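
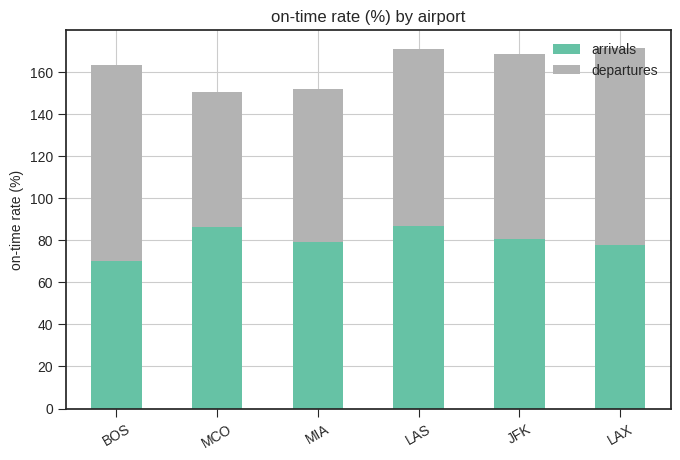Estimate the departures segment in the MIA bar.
≈ 80

departures top ≈ 160, bottom ≈ 80; segment ≈ 80.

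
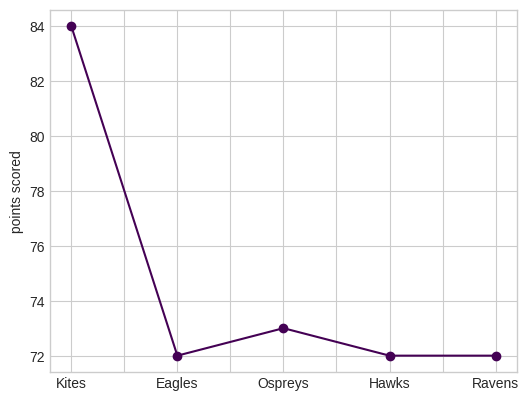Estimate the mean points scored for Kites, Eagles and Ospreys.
(84 + 72 + 73) / 3 ≈ 76.

≈ 76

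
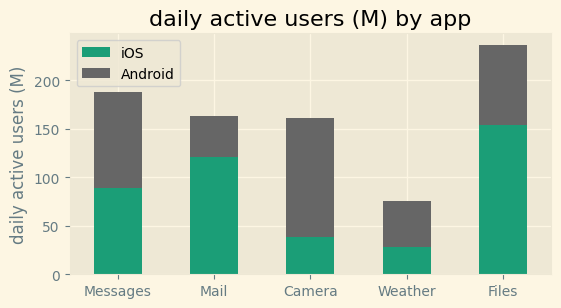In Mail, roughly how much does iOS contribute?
≈ 120

iOS top ≈ 120, bottom ≈ 0; segment ≈ 120.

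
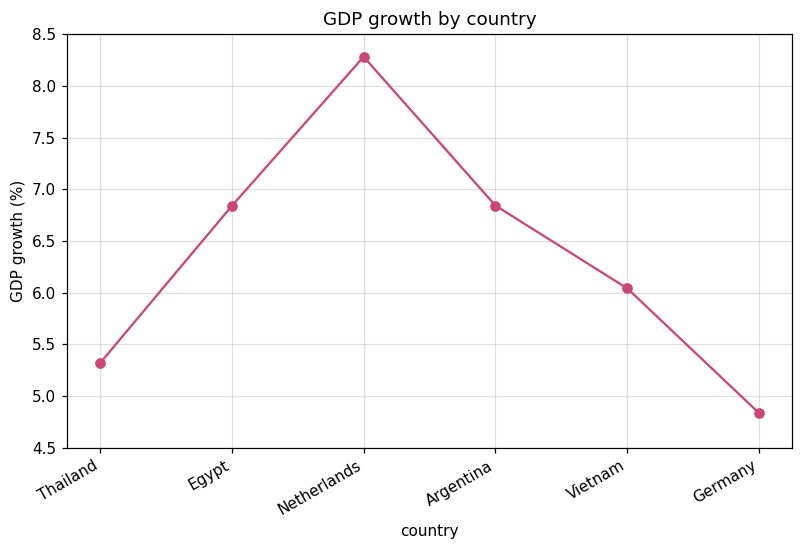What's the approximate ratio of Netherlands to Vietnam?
≈ 1.42×

Netherlands ≈ 8.5, Vietnam ≈ 6.0; 8.5/6.0 ≈ 1.42.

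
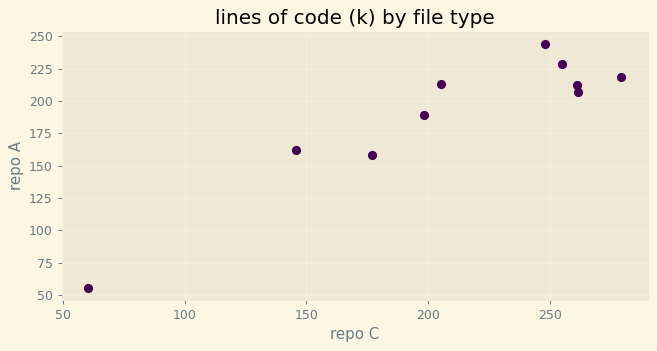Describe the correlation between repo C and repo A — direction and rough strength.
Points are positively correlated; strong (|r| ≈ 0.9).

positive, strong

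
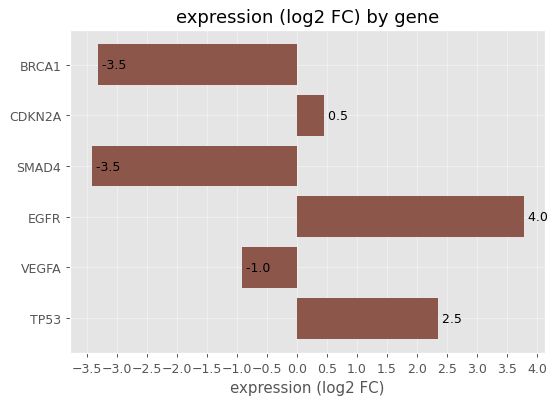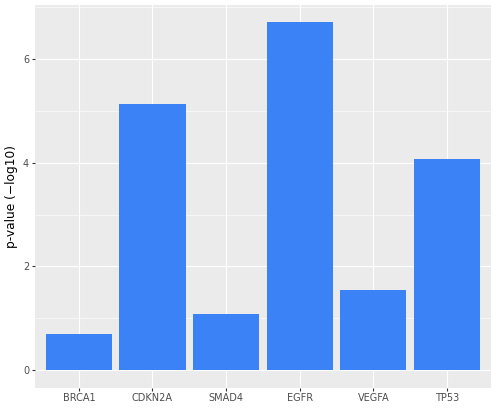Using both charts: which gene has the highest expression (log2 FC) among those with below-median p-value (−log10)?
VEGFA

Chart 2 median p-value (−log10) ≈ 3; below-median genes: BRCA1, SMAD4, VEGFA. Among those, VEGFA has the highest expression (log2 FC) (≈ -1).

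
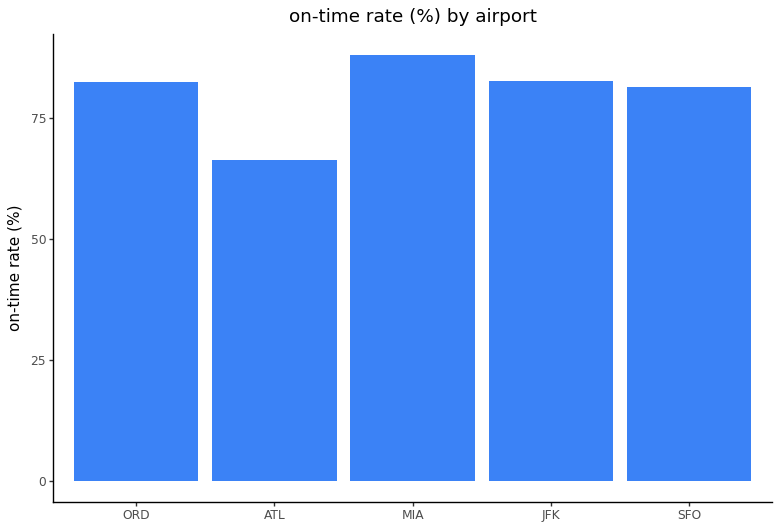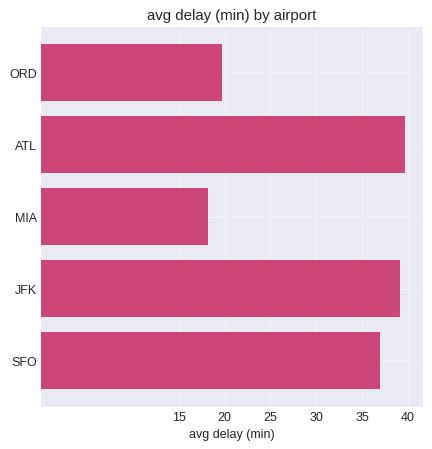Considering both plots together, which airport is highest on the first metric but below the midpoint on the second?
MIA

Chart 2 median avg delay (min) ≈ 35; below-median airports: ORD, MIA. Among those, MIA has the highest on-time rate (%) (≈ 90).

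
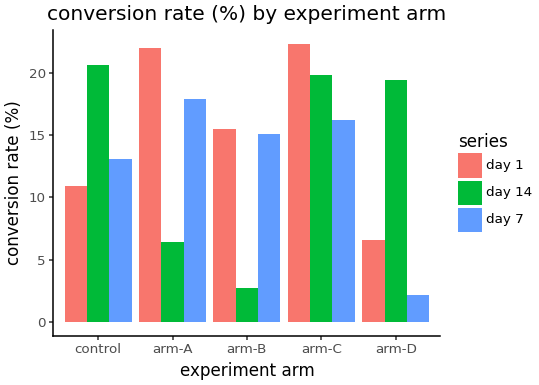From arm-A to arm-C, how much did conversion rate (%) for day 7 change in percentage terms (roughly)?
arm-A ≈ 18, arm-C ≈ 16; (16 − 18) / 18 ≈ -11.1%.

≈ -11.1%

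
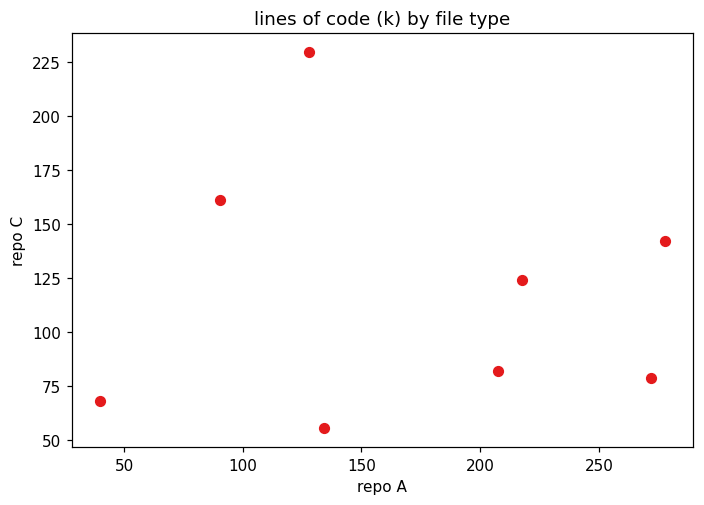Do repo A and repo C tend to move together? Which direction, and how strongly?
no clear correlation

Points are roughly uncorrelated; weak (|r| ≈ 0.1).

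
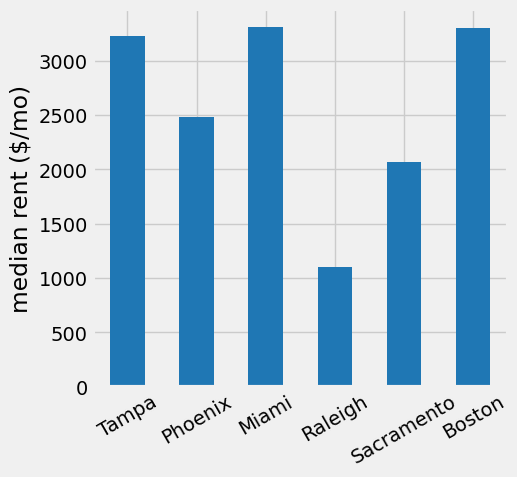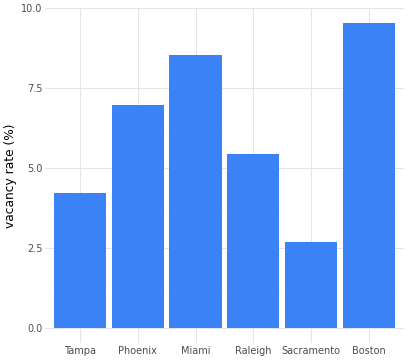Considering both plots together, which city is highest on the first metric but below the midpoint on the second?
Chart 2 median vacancy rate (%) ≈ 6; below-median cities: Tampa, Raleigh, Sacramento. Among those, Tampa has the highest median rent ($/mo) (≈ 3000).

Tampa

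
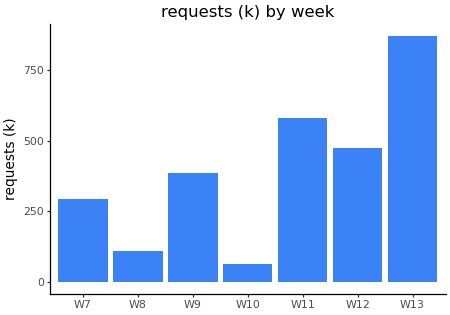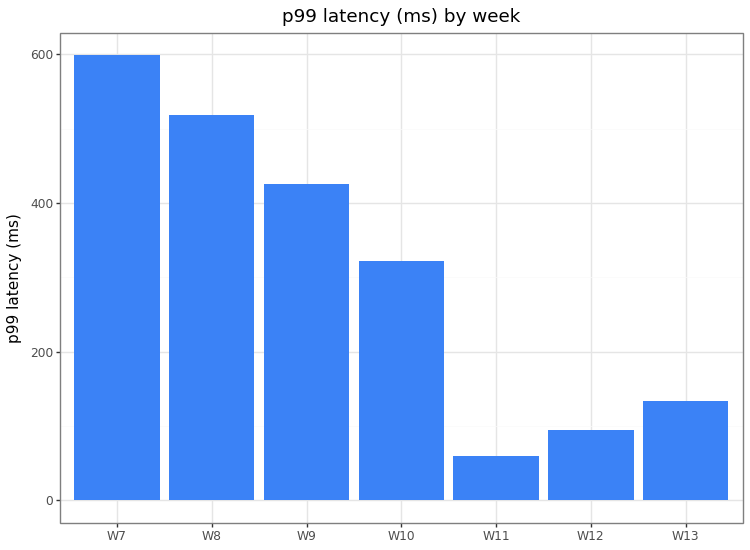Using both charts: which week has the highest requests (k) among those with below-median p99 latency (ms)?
W13

Chart 2 median p99 latency (ms) ≈ 300; below-median weeks: W11, W12, W13. Among those, W13 has the highest requests (k) (≈ 900).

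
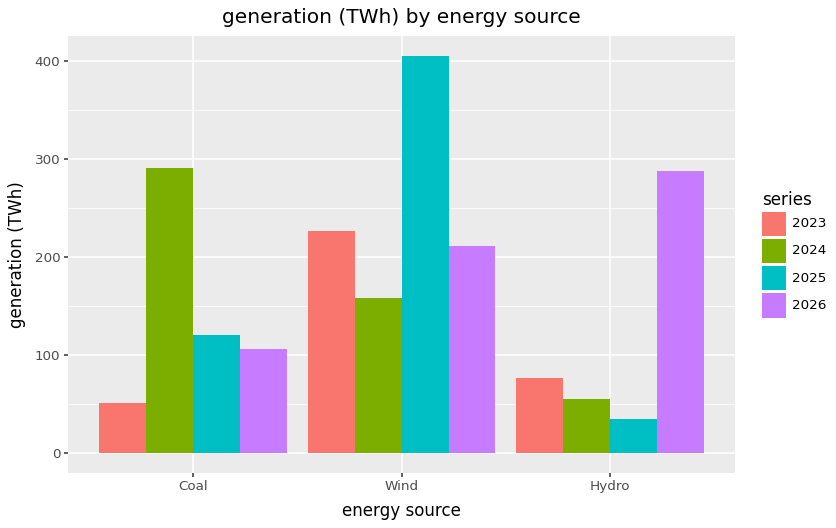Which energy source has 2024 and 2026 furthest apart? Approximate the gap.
Hydro: 2024 ≈ 50, 2026 ≈ 300 → gap ≈ 250. Next-largest (Coal) is only ≈ 200.

Hydro, ≈ 250 TWh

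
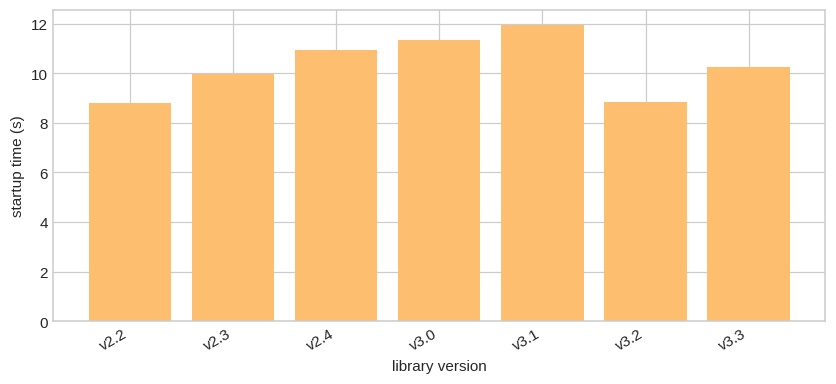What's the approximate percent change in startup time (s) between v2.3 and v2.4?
≈ +10%

v2.3 ≈ 10, v2.4 ≈ 11; (11 − 10) / 10 ≈ +10%.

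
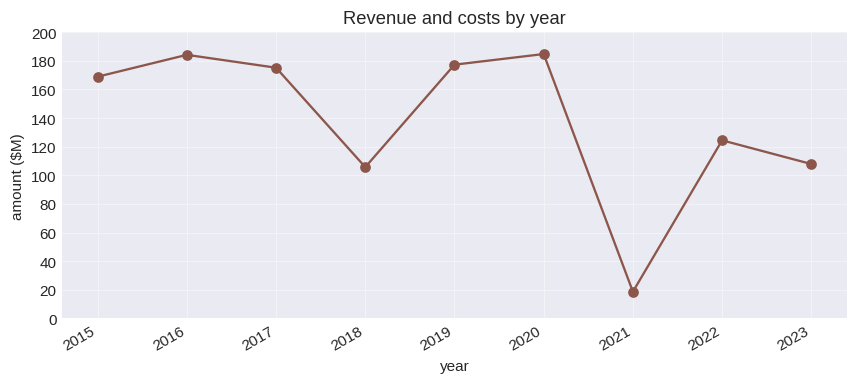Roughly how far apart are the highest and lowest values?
Max 2020 ≈ 180, min 2021 ≈ 20; range ≈ 160.

≈ 160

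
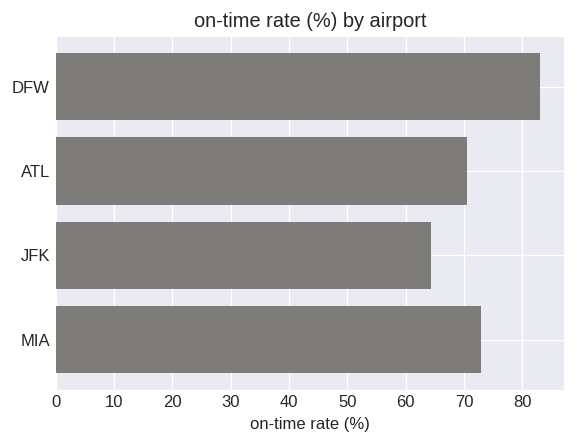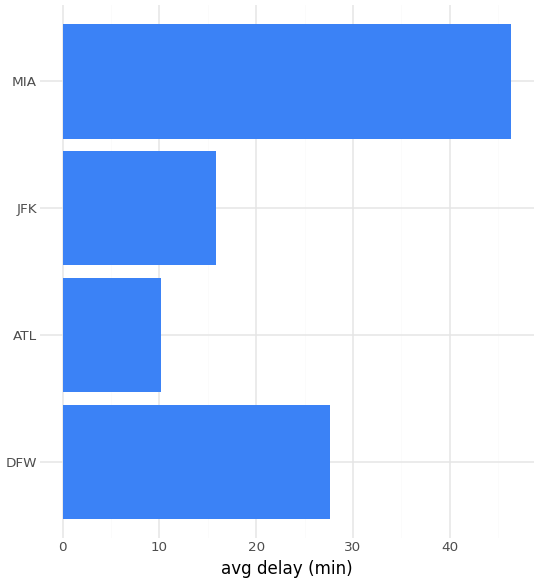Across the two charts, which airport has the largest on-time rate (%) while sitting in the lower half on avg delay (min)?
Chart 2 median avg delay (min) ≈ 20; below-median airports: ATL, JFK. Among those, ATL has the highest on-time rate (%) (≈ 70).

ATL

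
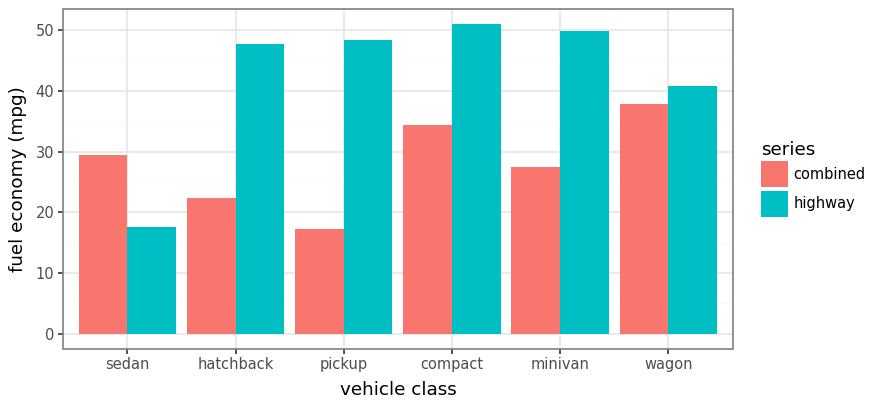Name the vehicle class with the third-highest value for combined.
sedan

Top 4 for combined: wagon ≈ 40, compact ≈ 35, sedan ≈ 30, minivan ≈ 25.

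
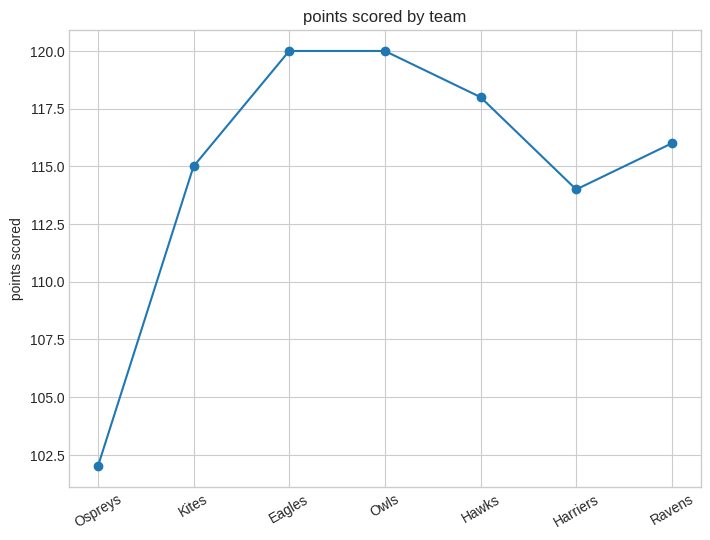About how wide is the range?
Max Eagles ≈ 120, min Ospreys ≈ 102; range ≈ 18.

≈ 18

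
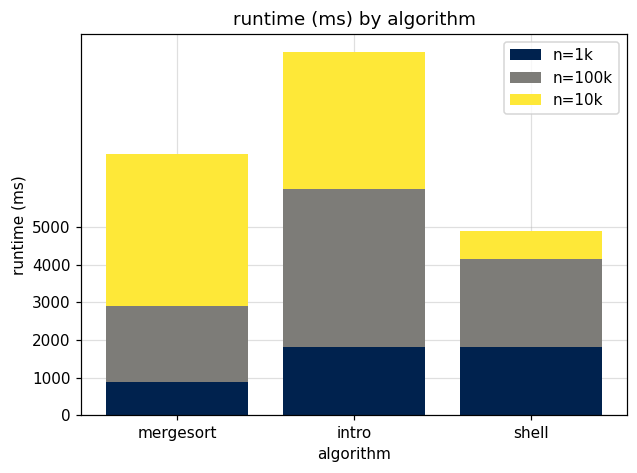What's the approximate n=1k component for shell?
≈ 2000

n=1k top ≈ 2000, bottom ≈ 0; segment ≈ 2000.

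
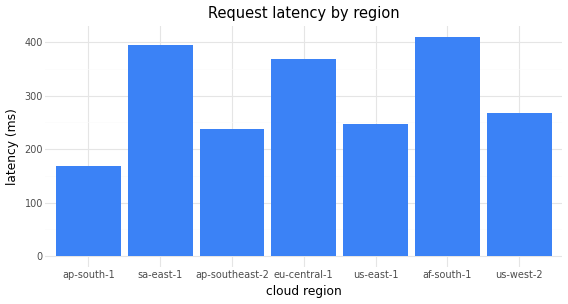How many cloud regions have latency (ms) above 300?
Above 300: sa-east-1, eu-central-1, af-south-1.

3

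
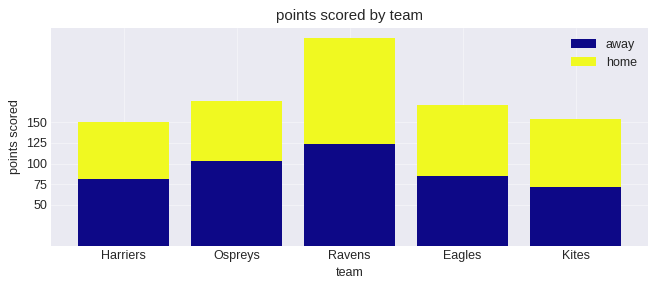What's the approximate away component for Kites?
≈ 75

away top ≈ 75, bottom ≈ 0; segment ≈ 75.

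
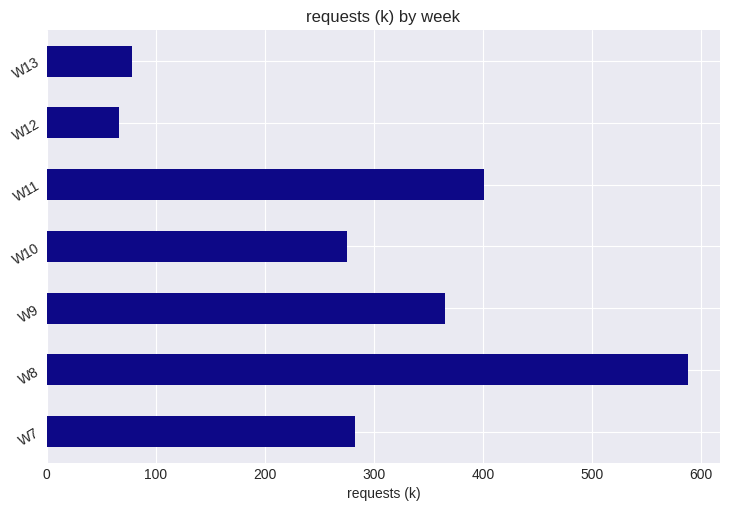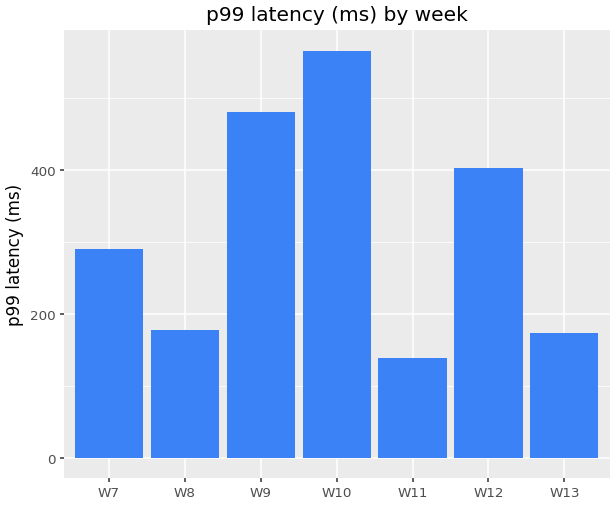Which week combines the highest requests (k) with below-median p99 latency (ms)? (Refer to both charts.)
W8

Chart 2 median p99 latency (ms) ≈ 300; below-median weeks: W8, W11, W13. Among those, W8 has the highest requests (k) (≈ 600).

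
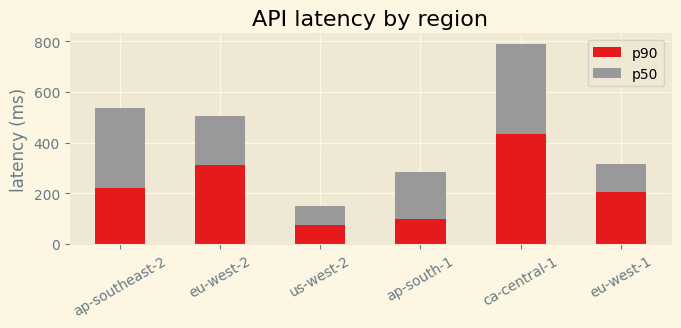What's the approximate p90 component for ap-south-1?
p90 top ≈ 100, bottom ≈ 0; segment ≈ 100.

≈ 100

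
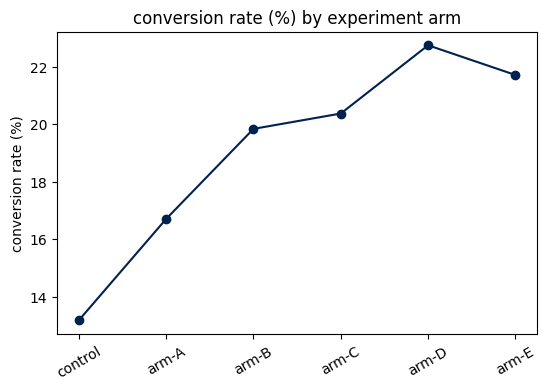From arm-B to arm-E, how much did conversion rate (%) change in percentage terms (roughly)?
≈ +10%

arm-B ≈ 20, arm-E ≈ 22; (22 − 20) / 20 ≈ +10%.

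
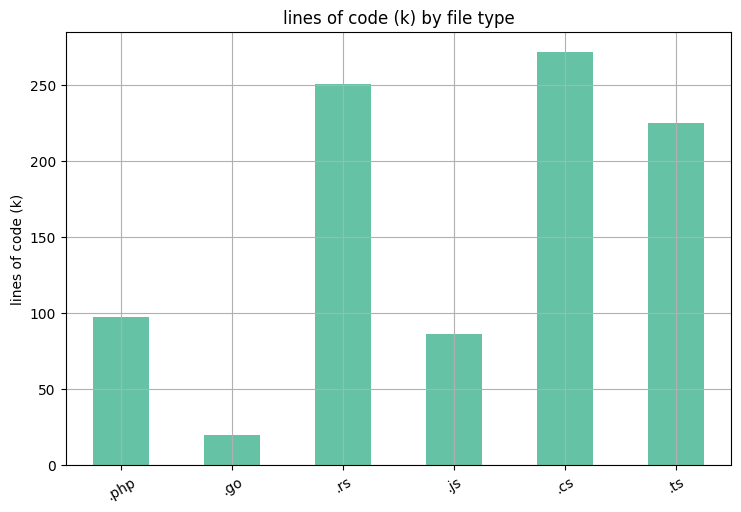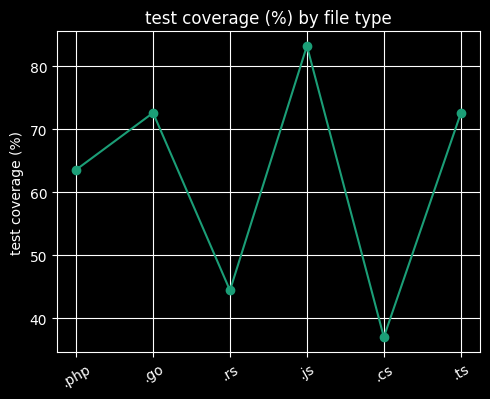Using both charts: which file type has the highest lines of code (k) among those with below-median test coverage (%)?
.cs

Chart 2 median test coverage (%) ≈ 70; below-median file types: .php, .rs, .cs. Among those, .cs has the highest lines of code (k) (≈ 275).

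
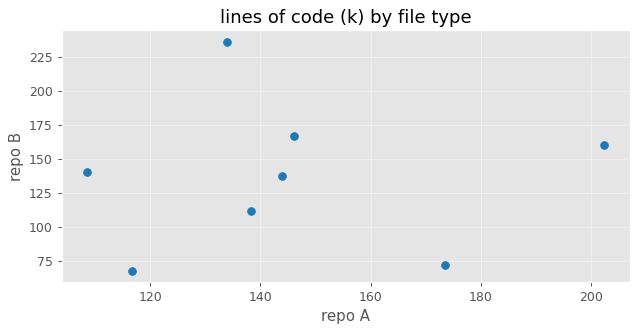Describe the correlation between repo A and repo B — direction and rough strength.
Points are roughly uncorrelated; weak (|r| ≈ 0.0).

no clear correlation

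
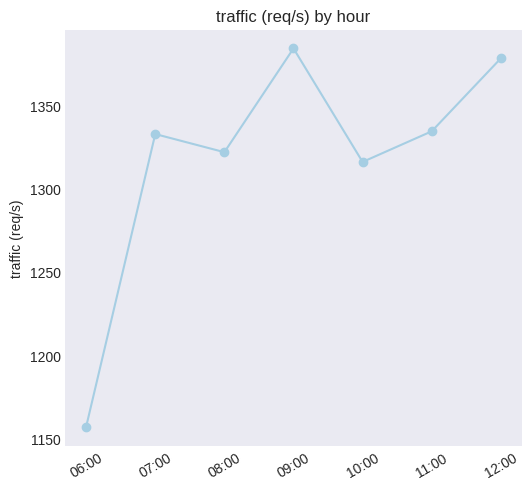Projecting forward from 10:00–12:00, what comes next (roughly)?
Last three: 1320, 1340, 1380 → slope ≈ 30/step → next ≈ 1410.

≈ 1410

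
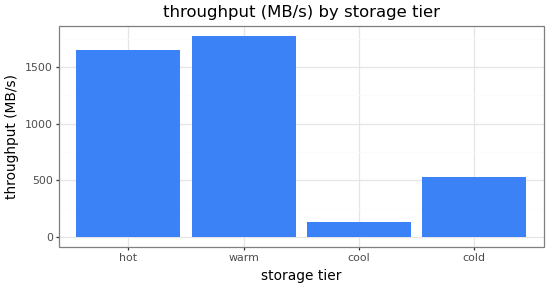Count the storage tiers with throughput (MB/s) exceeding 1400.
2

Above 1400: hot, warm.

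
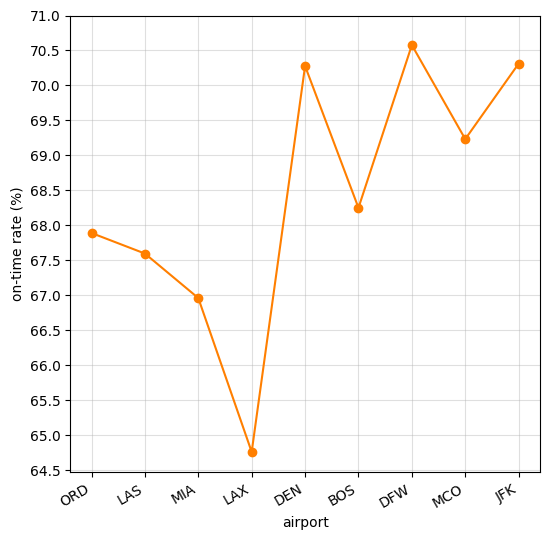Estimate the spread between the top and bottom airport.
≈ 5.5

Max DFW ≈ 70.5, min LAX ≈ 65.0; range ≈ 5.5.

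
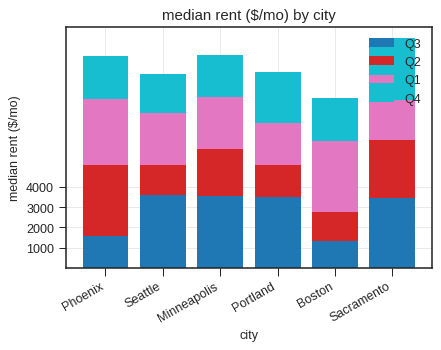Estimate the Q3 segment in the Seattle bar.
≈ 4000

Q3 top ≈ 4000, bottom ≈ 0; segment ≈ 4000.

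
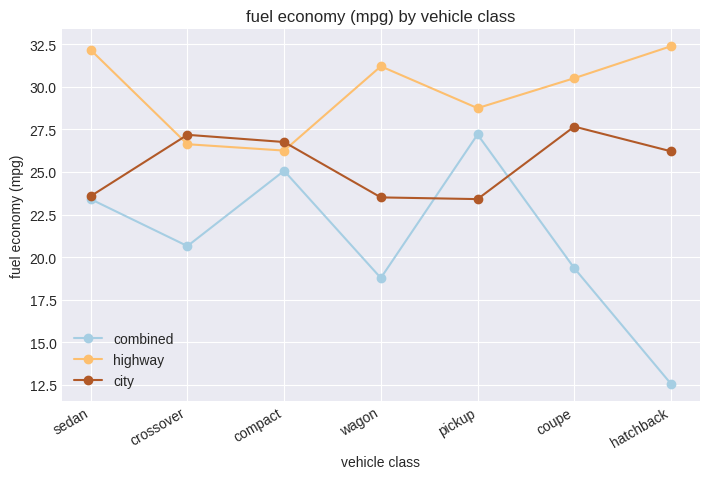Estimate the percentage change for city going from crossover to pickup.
crossover ≈ 28, pickup ≈ 24; (24 − 28) / 28 ≈ -14.3%.

≈ -14.3%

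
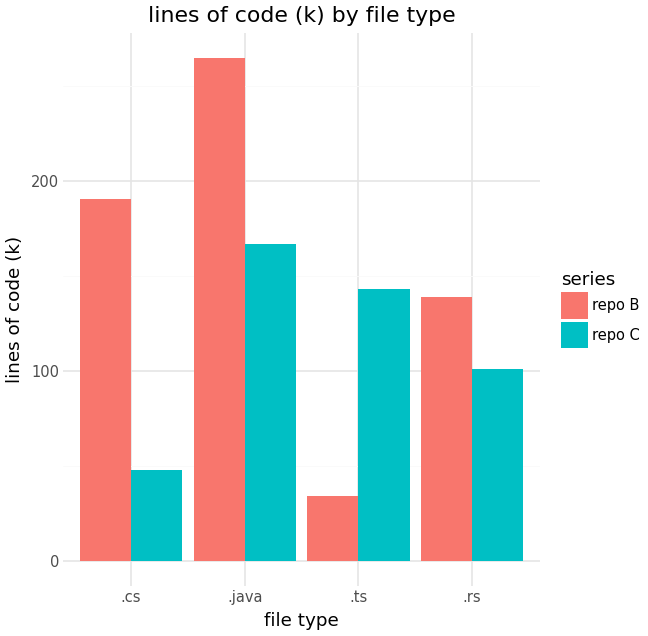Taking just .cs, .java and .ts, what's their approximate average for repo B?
(200 + 275 + 25) / 3 ≈ 167.

≈ 167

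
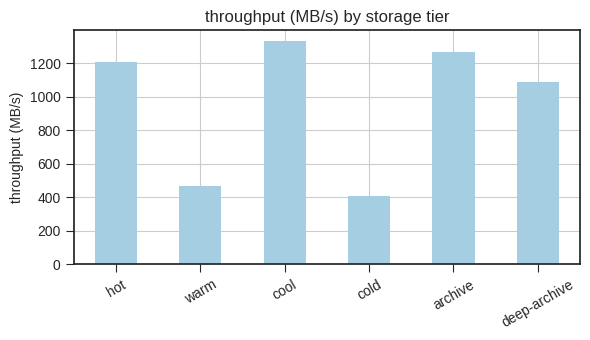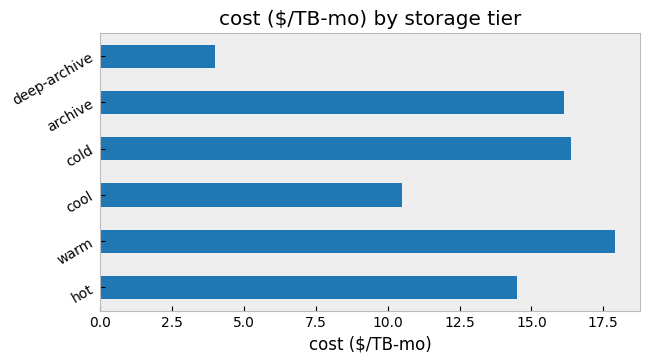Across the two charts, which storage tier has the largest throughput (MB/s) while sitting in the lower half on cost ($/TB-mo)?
Chart 2 median cost ($/TB-mo) ≈ 16; below-median storage tiers: hot, cool, deep-archive. Among those, cool has the highest throughput (MB/s) (≈ 1400).

cool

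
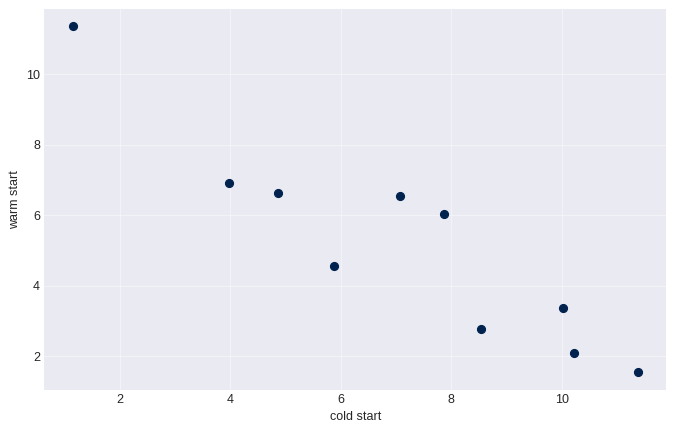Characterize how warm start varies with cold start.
Points are negatively correlated; strong (|r| ≈ 0.9).

negative, strong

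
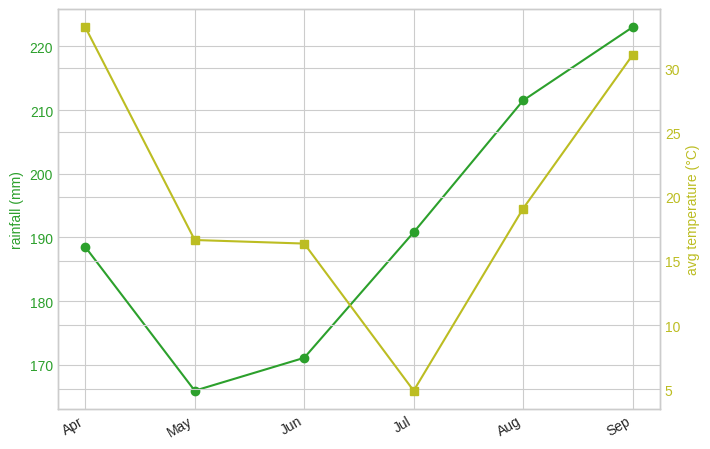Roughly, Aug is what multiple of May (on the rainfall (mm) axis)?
≈ 1.27×

Aug ≈ 210, May ≈ 165; 210/165 ≈ 1.27.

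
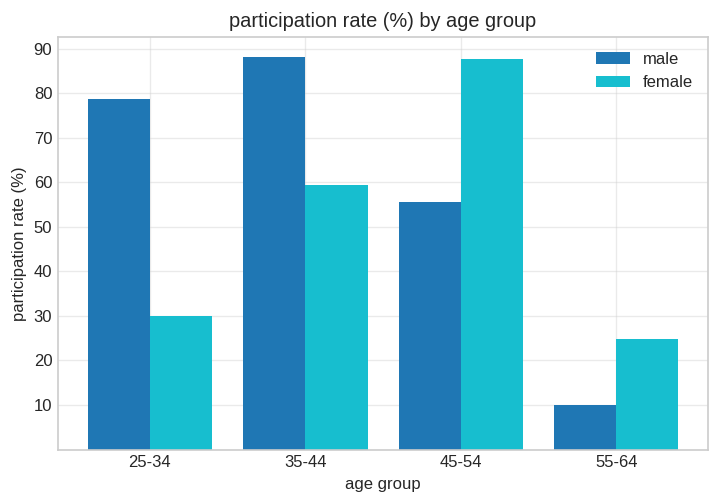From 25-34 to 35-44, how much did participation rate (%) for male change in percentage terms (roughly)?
≈ +12.5%

25-34 ≈ 80, 35-44 ≈ 90; (90 − 80) / 80 ≈ +12.5%.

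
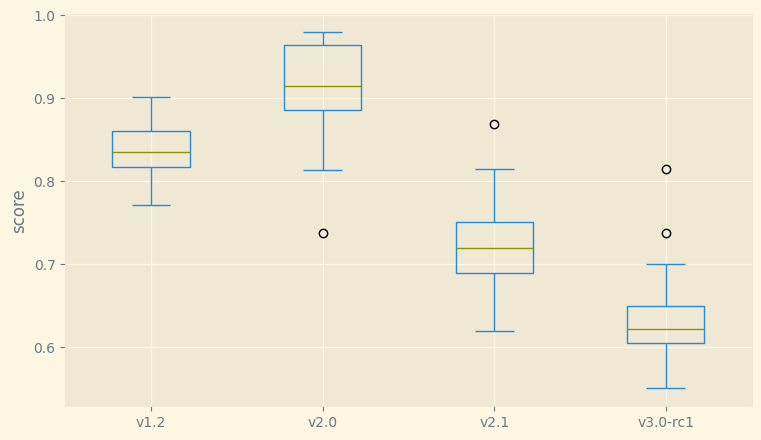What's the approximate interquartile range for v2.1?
Q3 ≈ 0.75, Q1 ≈ 0.70; IQR ≈ 0.05.

≈ 0.05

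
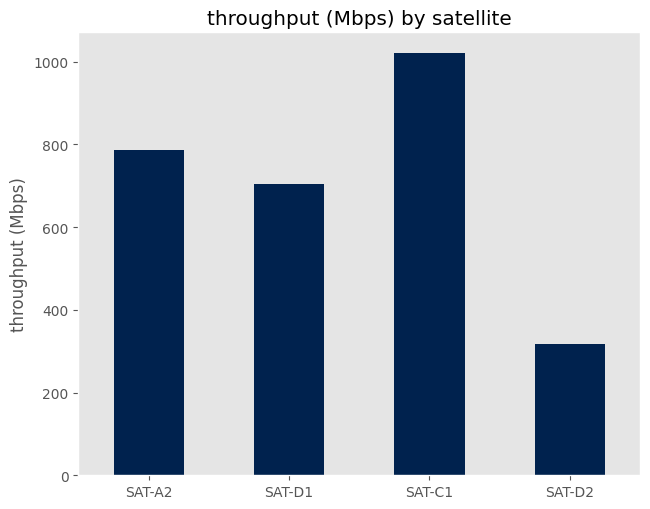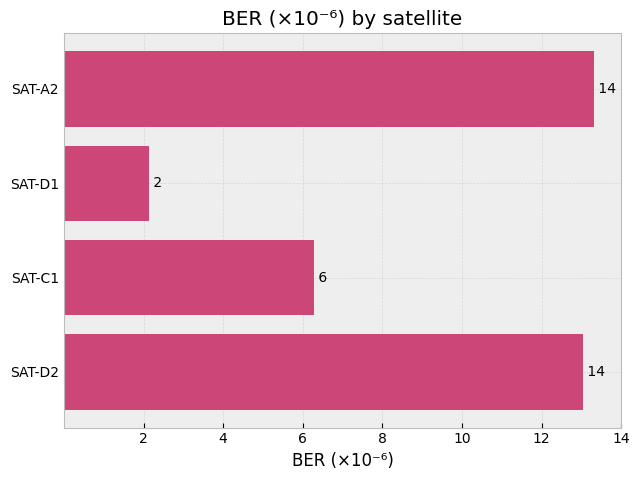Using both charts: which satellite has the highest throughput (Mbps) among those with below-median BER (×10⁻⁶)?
Chart 2 median BER (×10⁻⁶) ≈ 10; below-median satellites: SAT-D1, SAT-C1. Among those, SAT-C1 has the highest throughput (Mbps) (≈ 1000).

SAT-C1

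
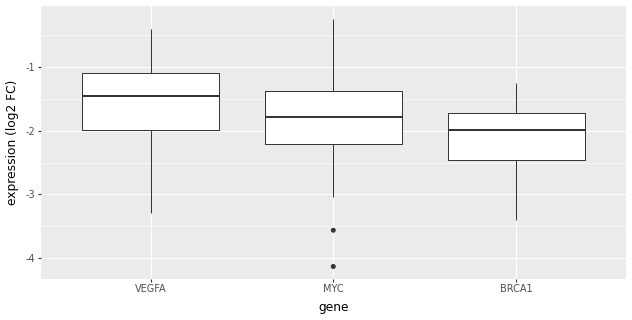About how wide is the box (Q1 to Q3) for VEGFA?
Q3 ≈ -1.10, Q1 ≈ -2.00; IQR ≈ 0.90.

≈ 0.90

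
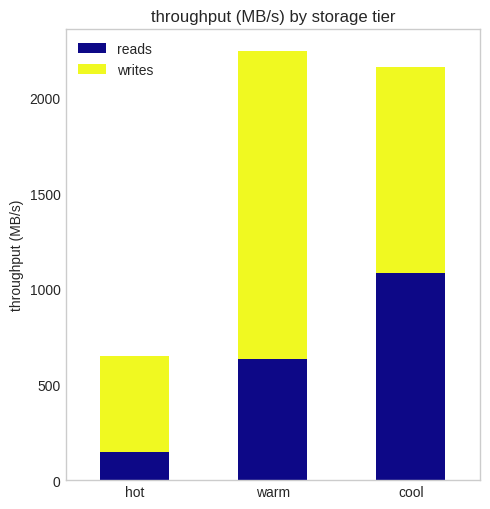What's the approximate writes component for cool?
writes top ≈ 2200, bottom ≈ 1000; segment ≈ 1200.

≈ 1200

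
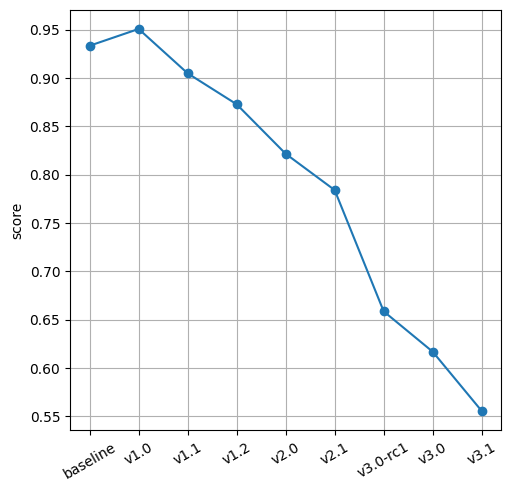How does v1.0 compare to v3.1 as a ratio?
≈ 1.73×

v1.0 ≈ 0.95, v3.1 ≈ 0.55; 0.95/0.55 ≈ 1.73.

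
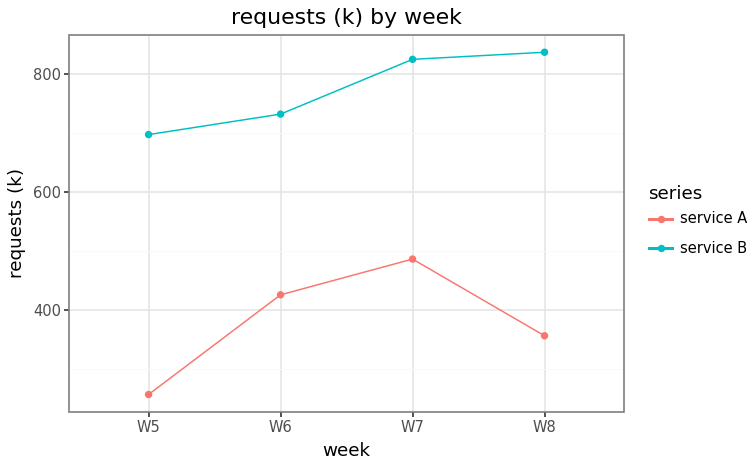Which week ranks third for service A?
Top 4 for service A: W7 ≈ 500, W6 ≈ 450, W8 ≈ 350, W5 ≈ 250.

W8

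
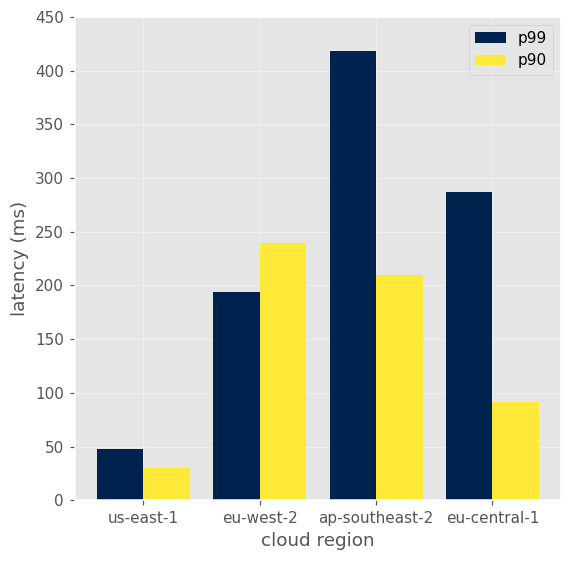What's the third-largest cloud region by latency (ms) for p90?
eu-central-1

Top 4 for p90: eu-west-2 ≈ 250, ap-southeast-2 ≈ 200, eu-central-1 ≈ 100, us-east-1 ≈ 50.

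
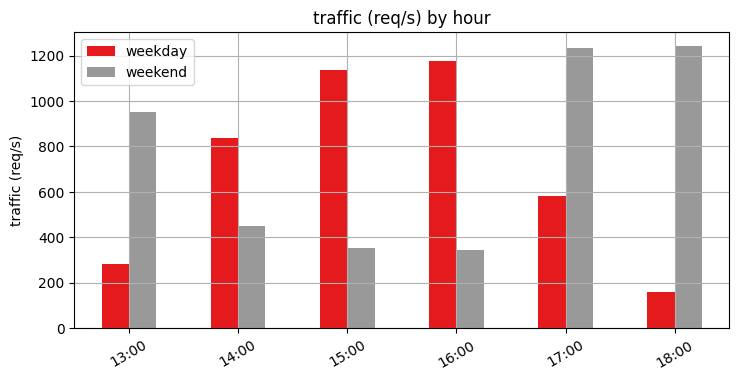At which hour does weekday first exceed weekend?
14:00

13:00: weekday ≈ 200 vs weekend ≈ 1000 (not yet); 14:00: weekday ≈ 800 vs weekend ≈ 400 (first crossover).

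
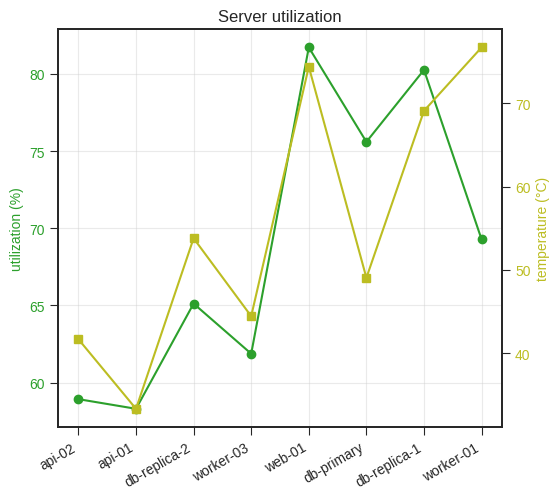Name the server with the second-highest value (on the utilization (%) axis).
db-replica-1

Top 3 (on the utilization (%) axis): web-01 ≈ 82, db-replica-1 ≈ 80, db-primary ≈ 76.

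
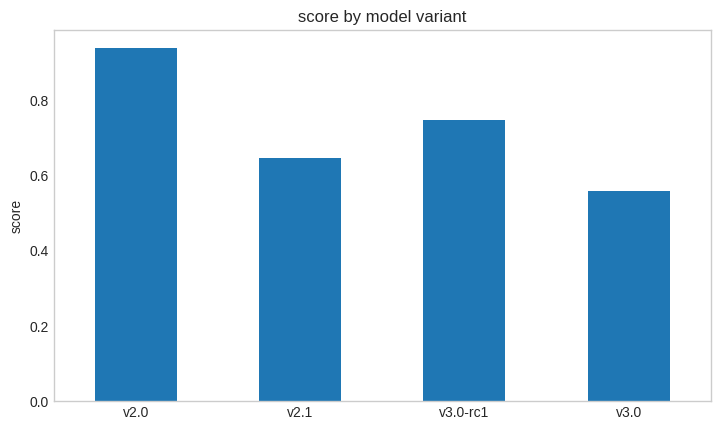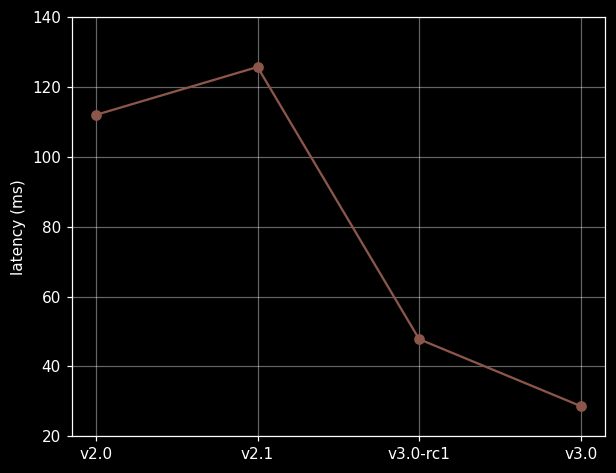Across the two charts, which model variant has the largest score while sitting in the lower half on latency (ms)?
Chart 2 median latency (ms) ≈ 80; below-median model variants: v3.0-rc1, v3.0. Among those, v3.0-rc1 has the highest score (≈ 0.7).

v3.0-rc1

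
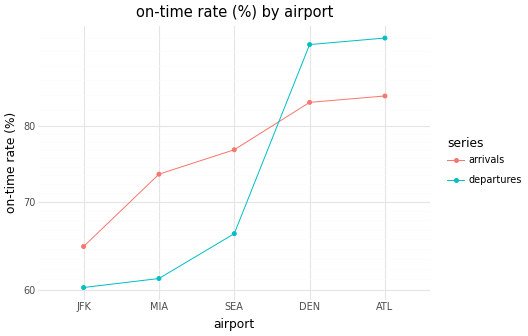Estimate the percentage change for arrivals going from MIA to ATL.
≈ +13.3%

MIA ≈ 75, ATL ≈ 85; (85 − 75) / 75 ≈ +13.3%.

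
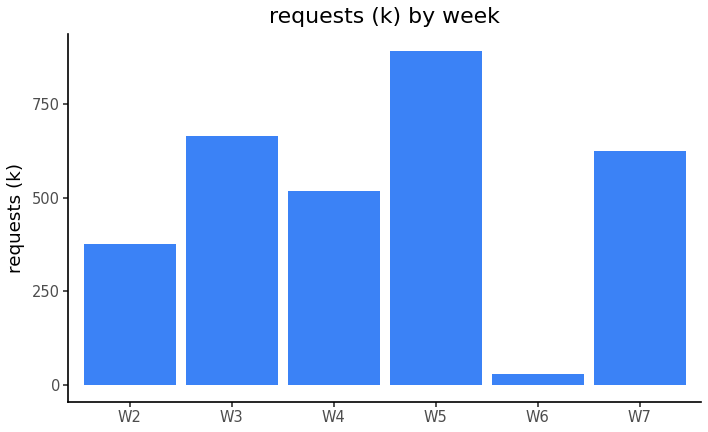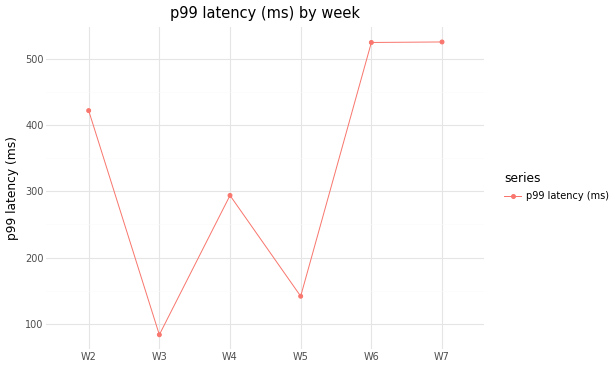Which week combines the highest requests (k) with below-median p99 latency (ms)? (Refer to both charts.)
W5

Chart 2 median p99 latency (ms) ≈ 350; below-median weeks: W3, W4, W5. Among those, W5 has the highest requests (k) (≈ 900).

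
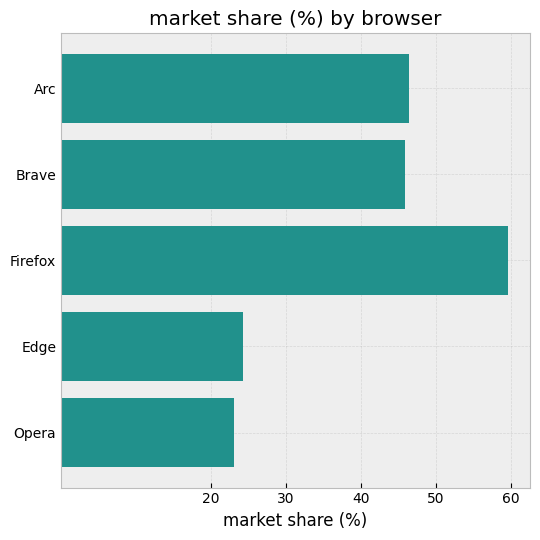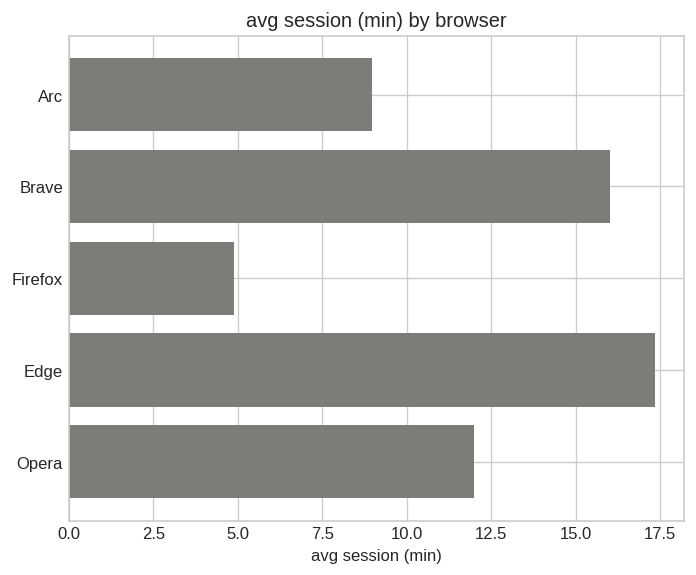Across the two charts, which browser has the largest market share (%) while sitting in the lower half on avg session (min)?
Chart 2 median avg session (min) ≈ 12; below-median browsers: Arc, Firefox. Among those, Firefox has the highest market share (%) (≈ 60).

Firefox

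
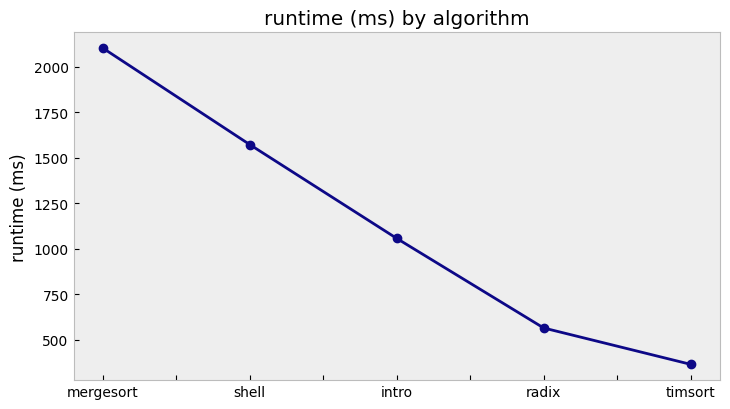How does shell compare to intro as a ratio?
≈ 1.6×

shell ≈ 1600, intro ≈ 1000; 1600/1000 ≈ 1.6.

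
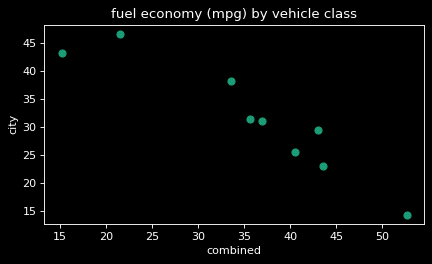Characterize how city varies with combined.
negative, strong

Points are negatively correlated; strong (|r| ≈ 0.9).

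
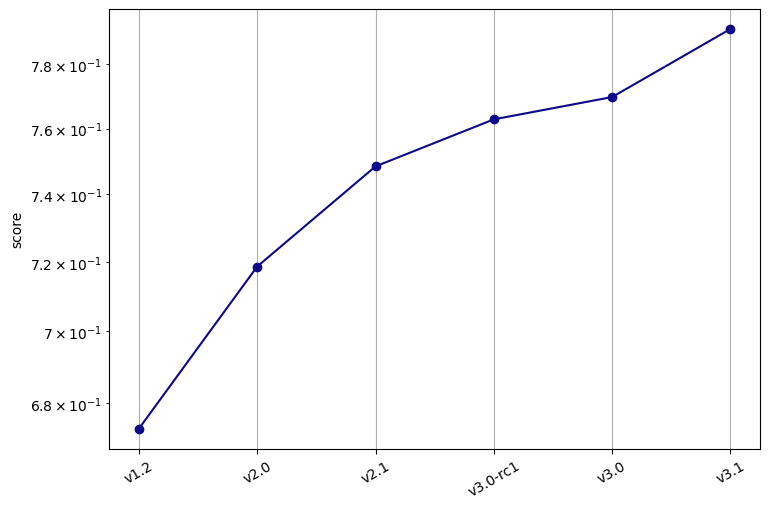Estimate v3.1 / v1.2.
v3.1 ≈ 0.79, v1.2 ≈ 0.67; 0.79/0.67 ≈ 1.18.

≈ 1.18×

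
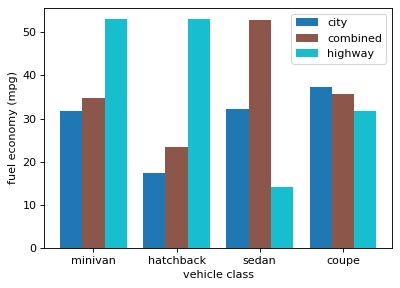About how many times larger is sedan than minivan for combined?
sedan ≈ 55, minivan ≈ 35; 55/35 ≈ 1.57.

≈ 1.57×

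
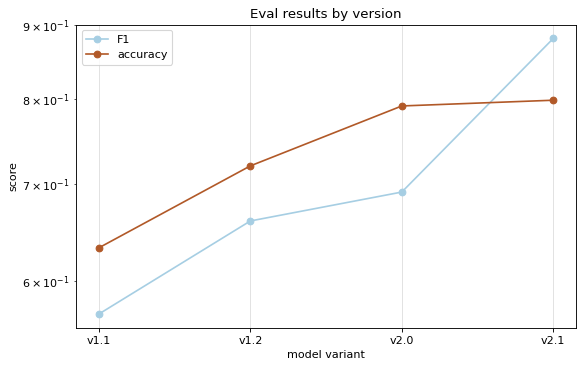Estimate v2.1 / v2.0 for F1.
v2.1 ≈ 0.90, v2.0 ≈ 0.70; 0.90/0.70 ≈ 1.29.

≈ 1.29×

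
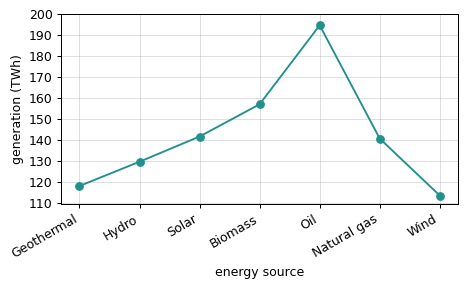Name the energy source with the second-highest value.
Biomass

Top 3: Oil ≈ 190, Biomass ≈ 160, Solar ≈ 140.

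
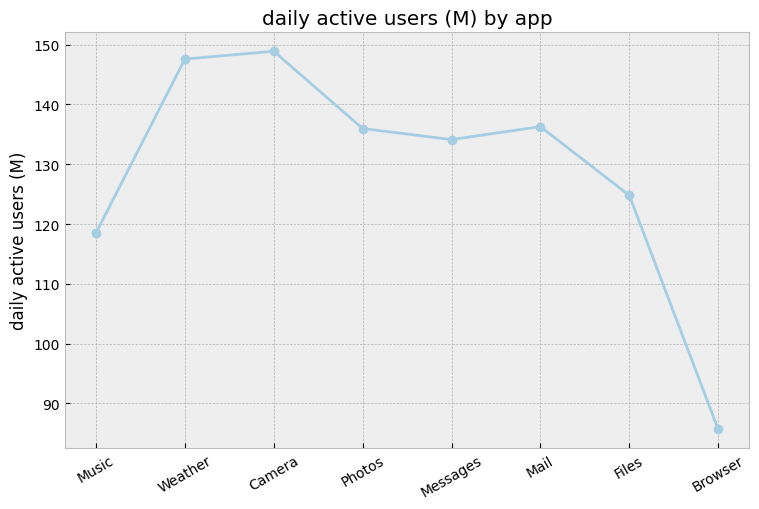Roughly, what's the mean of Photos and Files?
(140 + 120) / 2 ≈ 130.

≈ 130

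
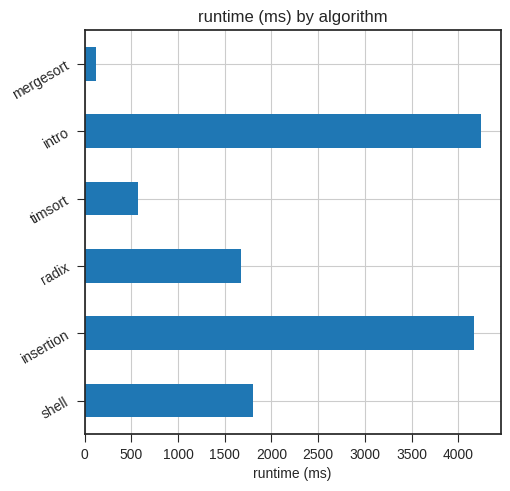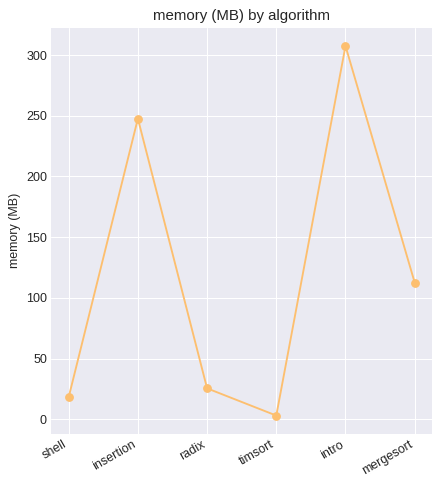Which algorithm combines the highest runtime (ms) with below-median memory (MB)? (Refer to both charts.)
shell

Chart 2 median memory (MB) ≈ 50; below-median algorithms: shell, radix, timsort. Among those, shell has the highest runtime (ms) (≈ 2000).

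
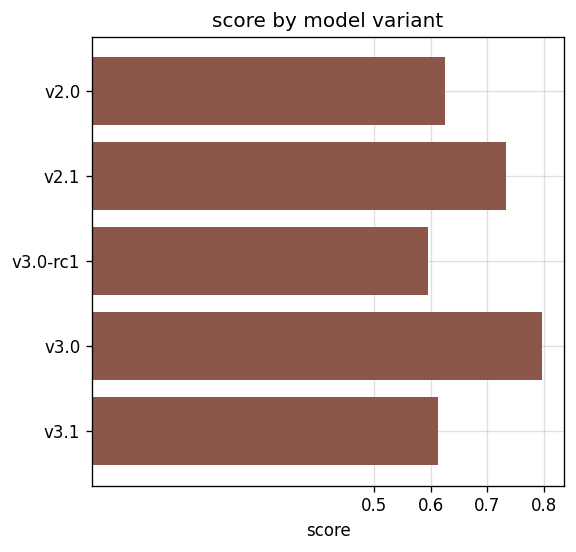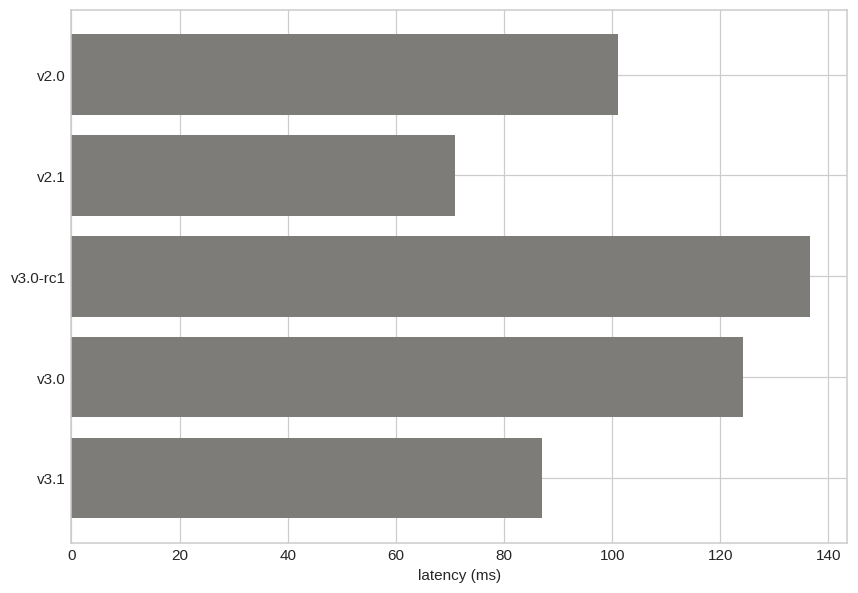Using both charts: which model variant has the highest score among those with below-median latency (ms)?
Chart 2 median latency (ms) ≈ 100; below-median model variants: v2.1, v3.1. Among those, v2.1 has the highest score (≈ 0.7).

v2.1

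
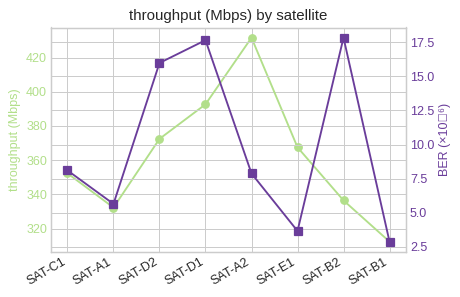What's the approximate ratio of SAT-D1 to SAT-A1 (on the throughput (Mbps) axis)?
SAT-D1 ≈ 390, SAT-A1 ≈ 330; 390/330 ≈ 1.18.

≈ 1.18×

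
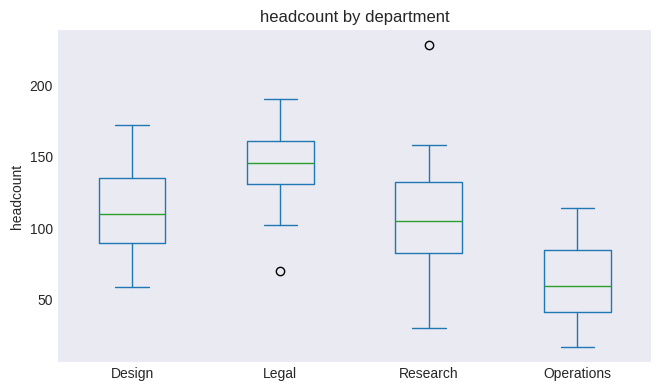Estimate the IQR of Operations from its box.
Q3 ≈ 80, Q1 ≈ 40; IQR ≈ 40.

≈ 40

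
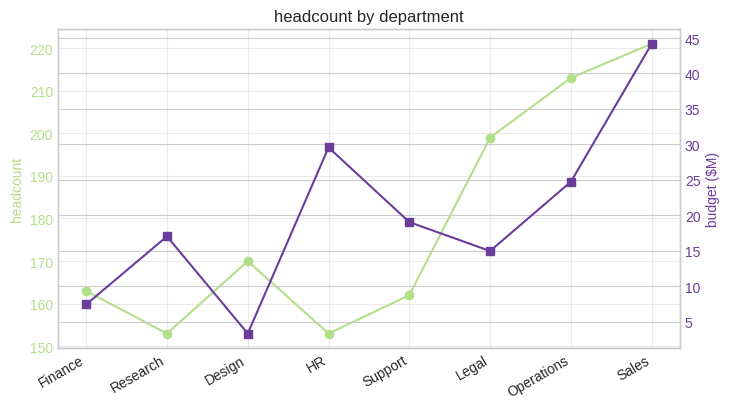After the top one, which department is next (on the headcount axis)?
Operations

Top 3 (on the headcount axis): Sales ≈ 220, Operations ≈ 210, Legal ≈ 200.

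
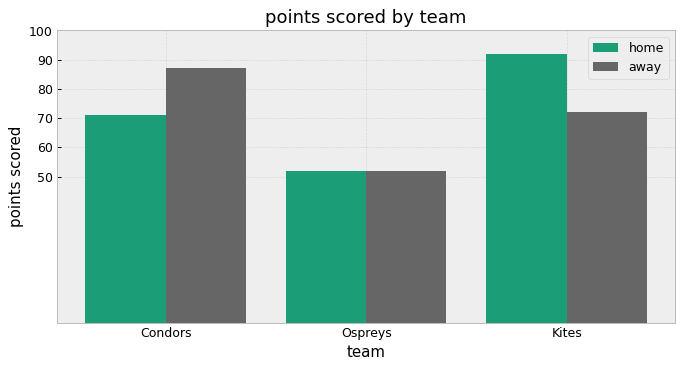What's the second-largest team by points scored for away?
Kites

Top 3 for away: Condors ≈ 90, Kites ≈ 70, Ospreys ≈ 50.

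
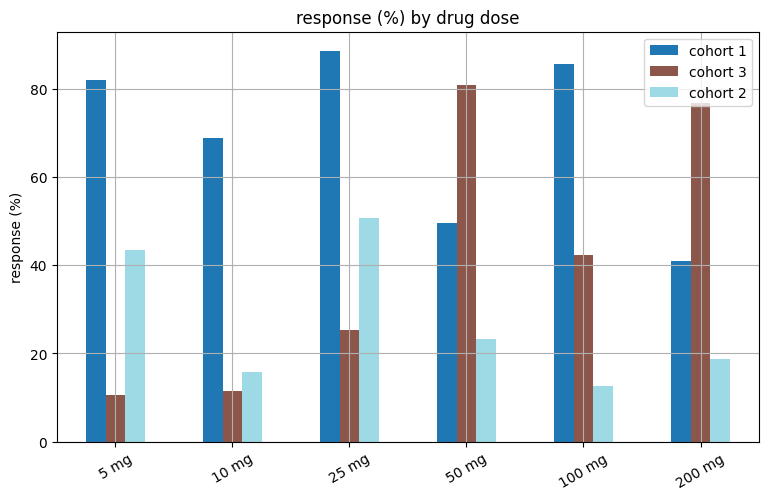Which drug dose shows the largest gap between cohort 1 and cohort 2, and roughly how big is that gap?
100 mg: cohort 1 ≈ 90, cohort 2 ≈ 10 → gap ≈ 80. Next-largest (10 mg) is only ≈ 50.

100 mg, ≈ 80 %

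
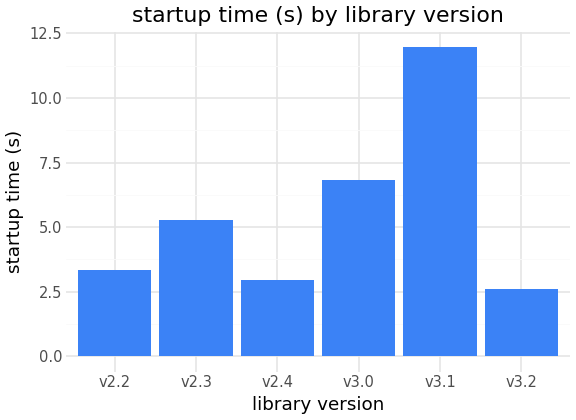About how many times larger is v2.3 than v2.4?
≈ 1.67×

v2.3 ≈ 5, v2.4 ≈ 3; 5/3 ≈ 1.67.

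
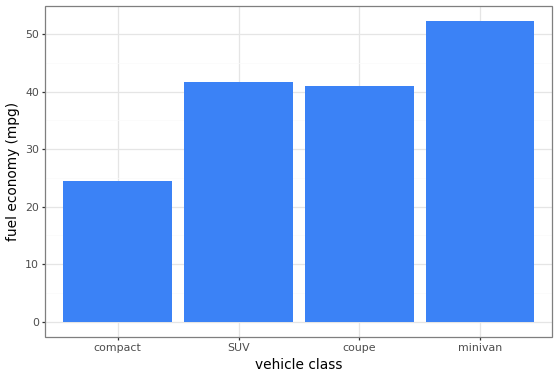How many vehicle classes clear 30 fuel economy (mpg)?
3

Above 30: SUV, coupe, minivan.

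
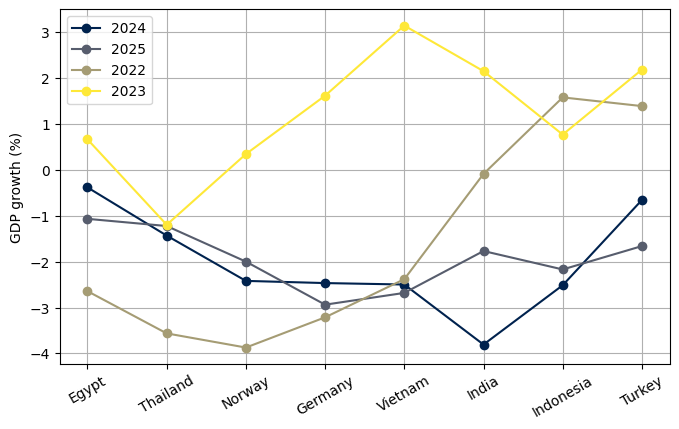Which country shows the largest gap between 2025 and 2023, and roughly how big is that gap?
Vietnam: 2025 ≈ -3, 2023 ≈ 3 → gap ≈ 6. Next-largest (Germany) is only ≈ 5.

Vietnam, ≈ 6 %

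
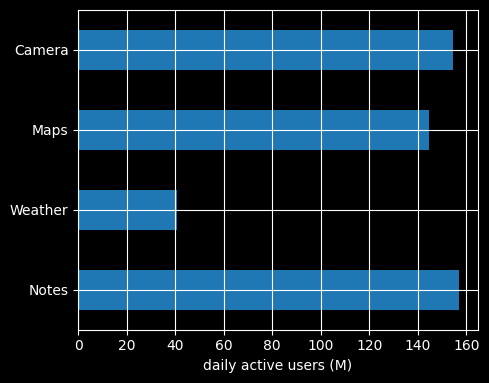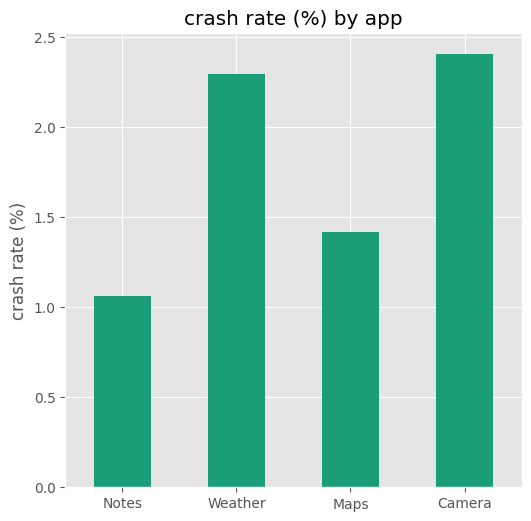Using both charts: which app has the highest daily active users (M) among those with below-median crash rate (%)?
Chart 2 median crash rate (%) ≈ 2; below-median apps: Notes, Maps. Among those, Notes has the highest daily active users (M) (≈ 160).

Notes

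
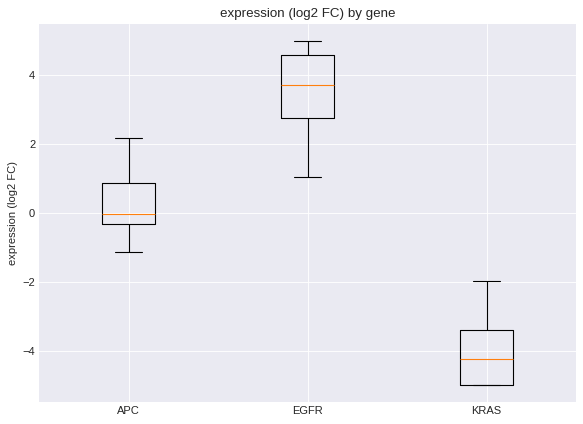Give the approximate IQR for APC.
≈ 1

Q3 ≈ 1, Q1 ≈ 0; IQR ≈ 1.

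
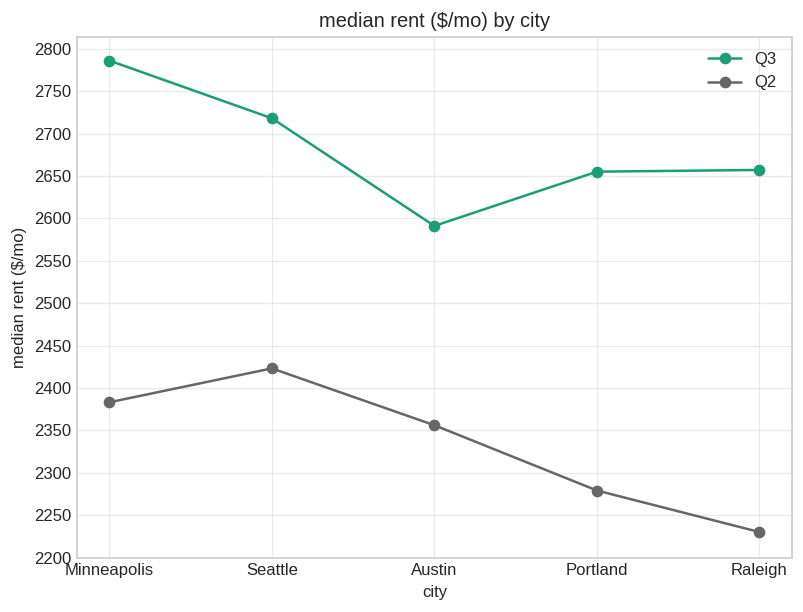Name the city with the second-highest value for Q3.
Top 3 for Q3: Minneapolis ≈ 2800, Seattle ≈ 2700, Raleigh ≈ 2650.

Seattle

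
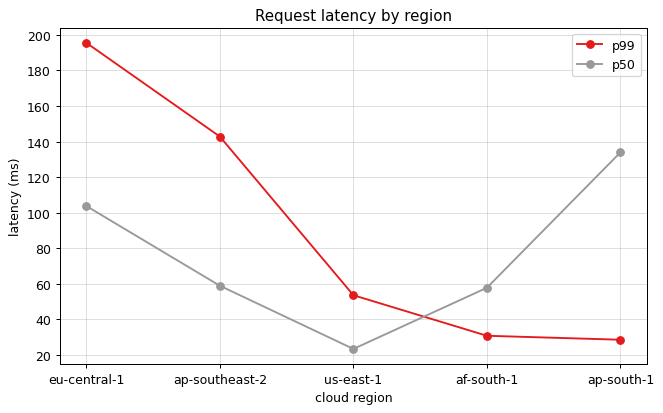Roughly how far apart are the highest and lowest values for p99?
Max eu-central-1 ≈ 200, min ap-south-1 ≈ 20; range ≈ 180.

≈ 180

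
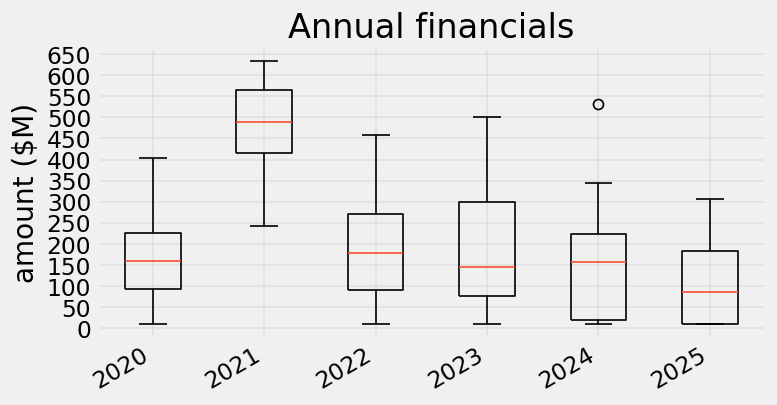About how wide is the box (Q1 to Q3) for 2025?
Q3 ≈ 200, Q1 ≈ 0; IQR ≈ 200.

≈ 200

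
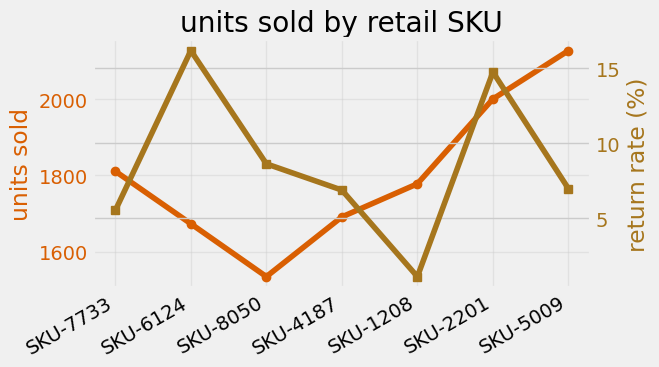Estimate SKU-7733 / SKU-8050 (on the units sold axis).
SKU-7733 ≈ 1800, SKU-8050 ≈ 1550; 1800/1550 ≈ 1.16.

≈ 1.16×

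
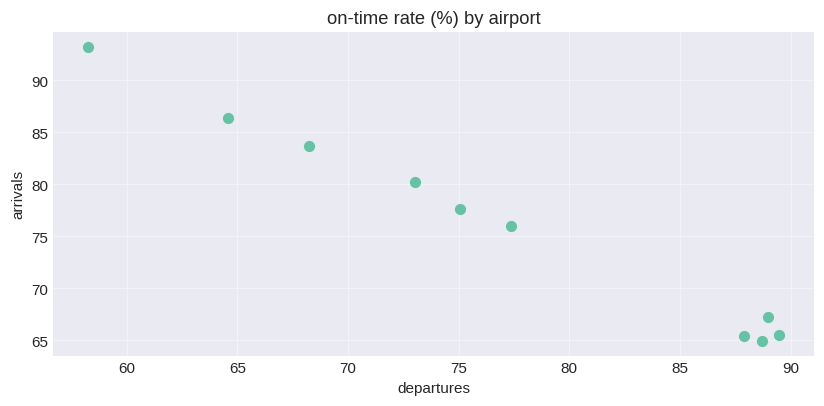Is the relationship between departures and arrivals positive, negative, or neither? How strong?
Points are negatively correlated; strong (|r| ≈ 1.0).

negative, strong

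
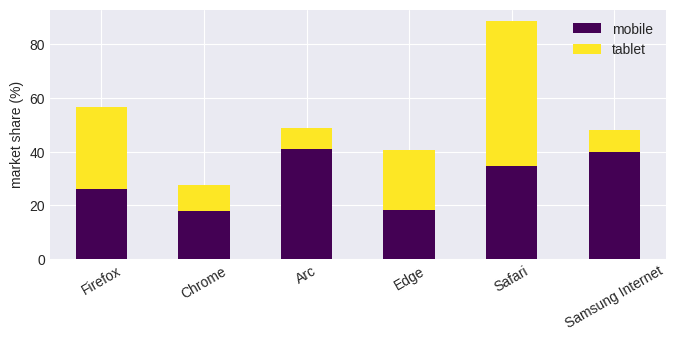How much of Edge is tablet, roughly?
≈ 20

tablet top ≈ 40, bottom ≈ 20; segment ≈ 20.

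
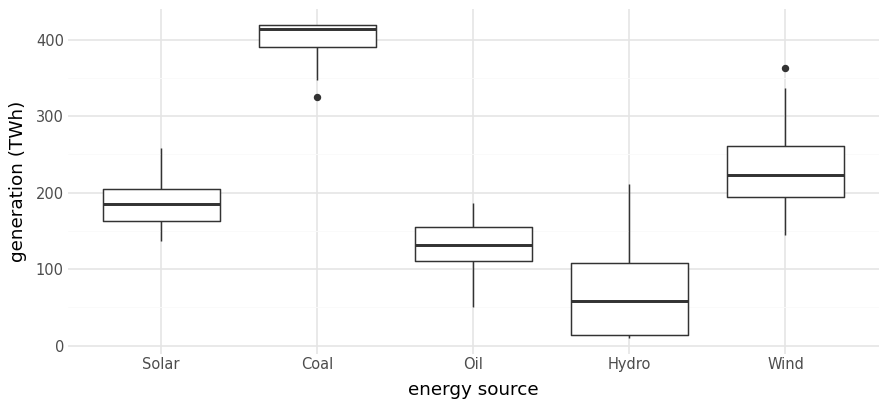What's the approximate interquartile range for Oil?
Q3 ≈ 150, Q1 ≈ 100; IQR ≈ 50.

≈ 50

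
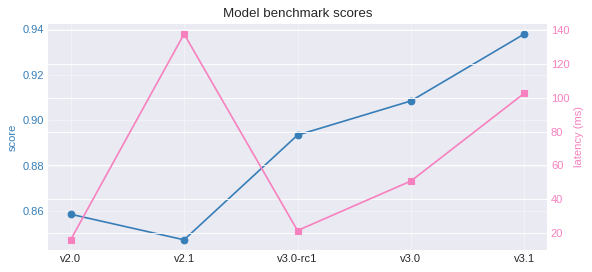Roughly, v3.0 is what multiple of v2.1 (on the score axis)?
≈ 1.07×

v3.0 ≈ 0.91, v2.1 ≈ 0.85; 0.91/0.85 ≈ 1.07.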